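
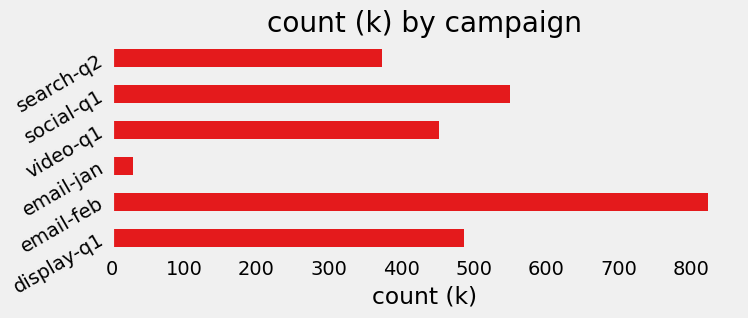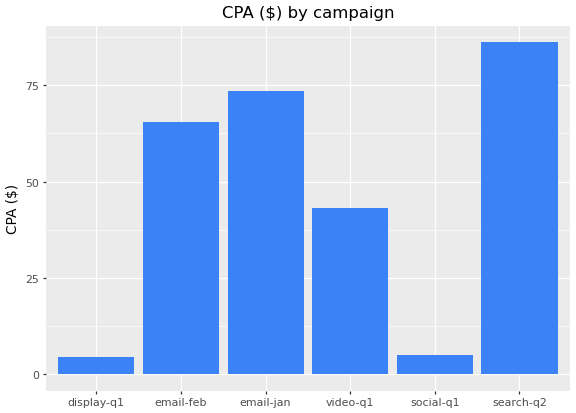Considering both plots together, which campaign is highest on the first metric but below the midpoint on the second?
Chart 2 median CPA ($) ≈ 50; below-median campaigns: display-q1, video-q1, social-q1. Among those, social-q1 has the highest count (k) (≈ 600).

social-q1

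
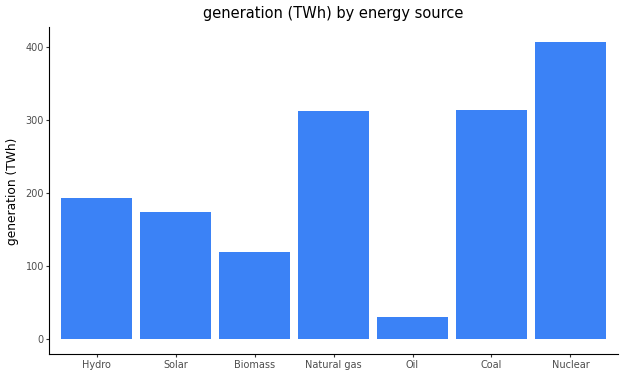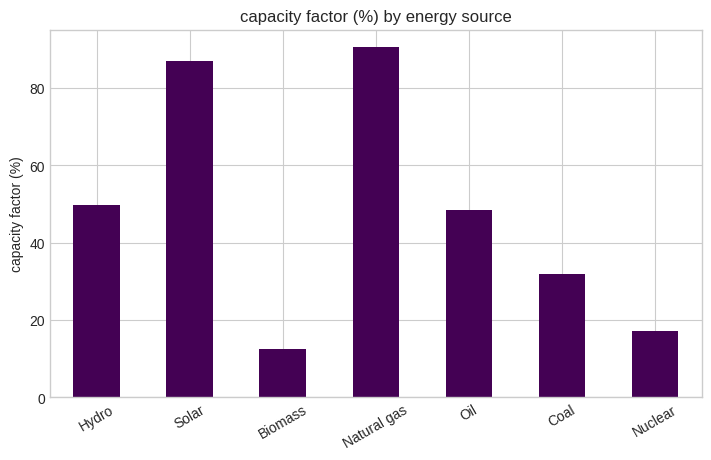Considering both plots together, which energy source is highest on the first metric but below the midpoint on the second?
Nuclear

Chart 2 median capacity factor (%) ≈ 50; below-median energy sources: Biomass, Coal, Nuclear. Among those, Nuclear has the highest generation (TWh) (≈ 400).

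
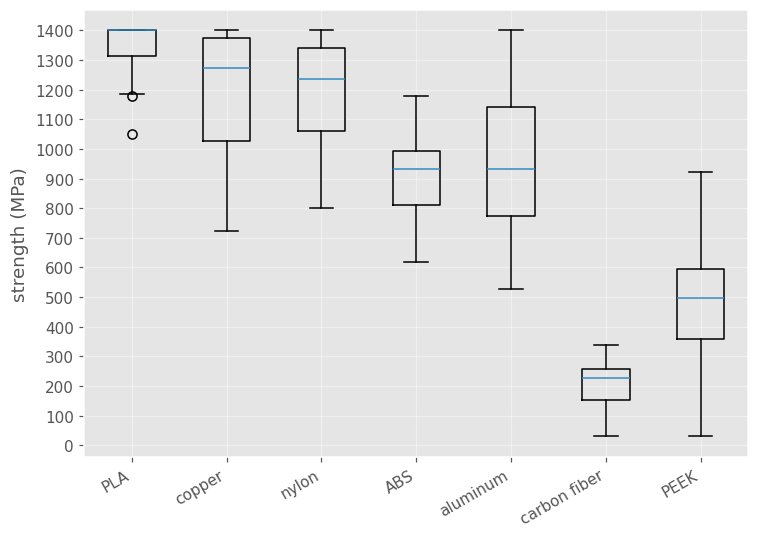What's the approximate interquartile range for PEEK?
≈ 200

Q3 ≈ 600, Q1 ≈ 400; IQR ≈ 200.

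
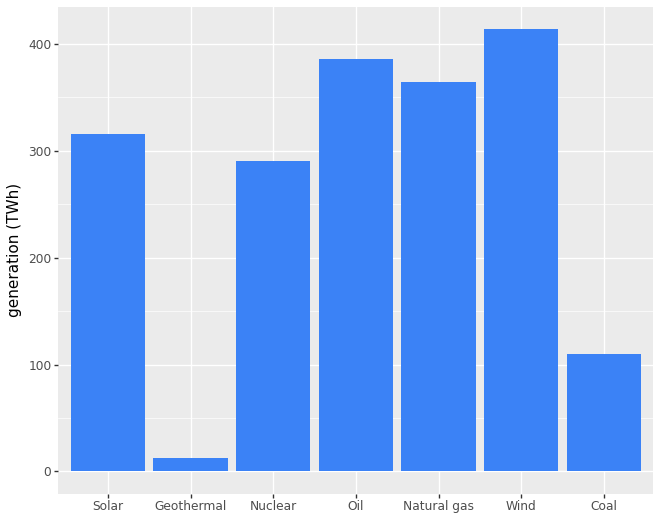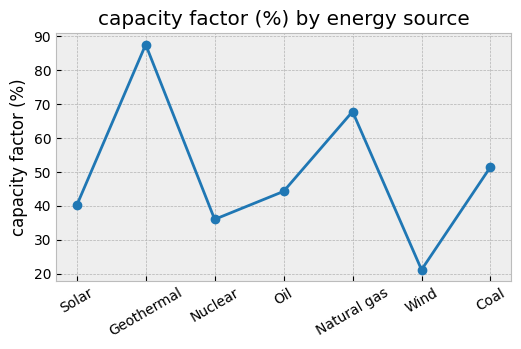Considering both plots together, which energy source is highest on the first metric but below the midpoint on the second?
Chart 2 median capacity factor (%) ≈ 40; below-median energy sources: Solar, Nuclear, Wind. Among those, Wind has the highest generation (TWh) (≈ 400).

Wind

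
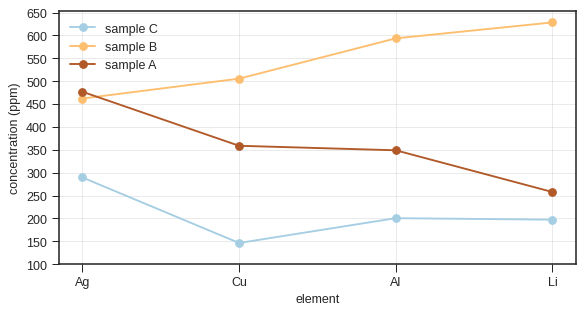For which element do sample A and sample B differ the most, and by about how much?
Li: sample A ≈ 250, sample B ≈ 650 → gap ≈ 400. Next-largest (Al) is only ≈ 250.

Li, ≈ 400 ppm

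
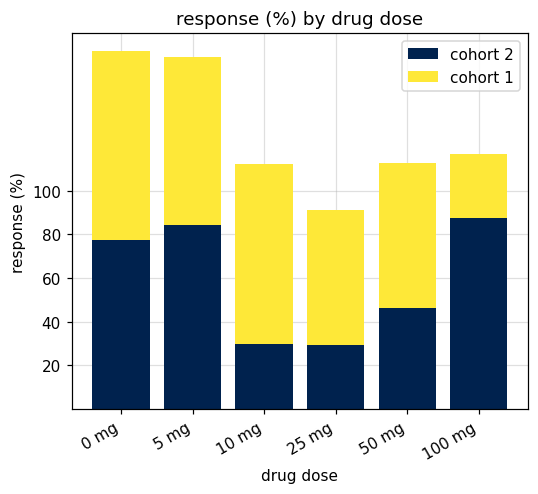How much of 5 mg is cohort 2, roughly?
cohort 2 top ≈ 80, bottom ≈ 0; segment ≈ 80.

≈ 80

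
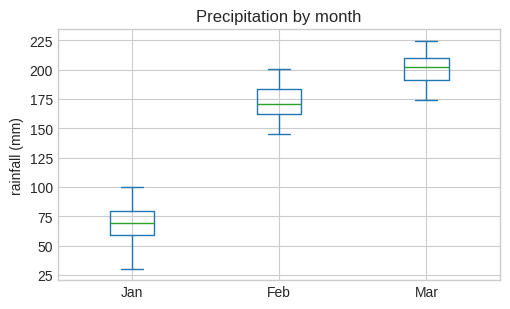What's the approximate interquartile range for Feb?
Q3 ≈ 180, Q1 ≈ 160; IQR ≈ 20.

≈ 20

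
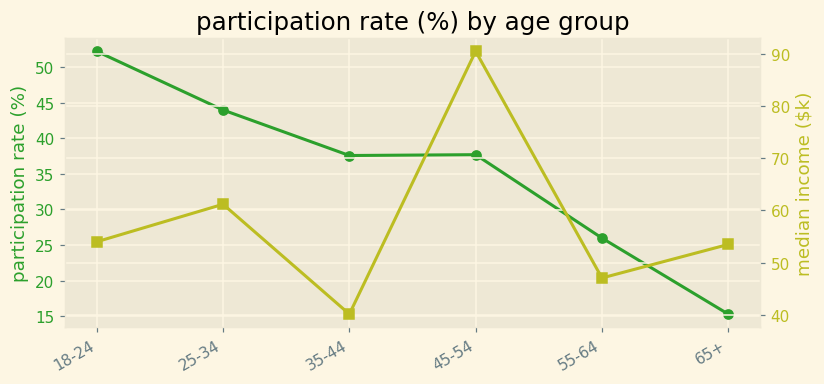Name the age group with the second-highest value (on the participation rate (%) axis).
Top 3 (on the participation rate (%) axis): 18-24 ≈ 50, 25-34 ≈ 45, 45-54 ≈ 40.

25-34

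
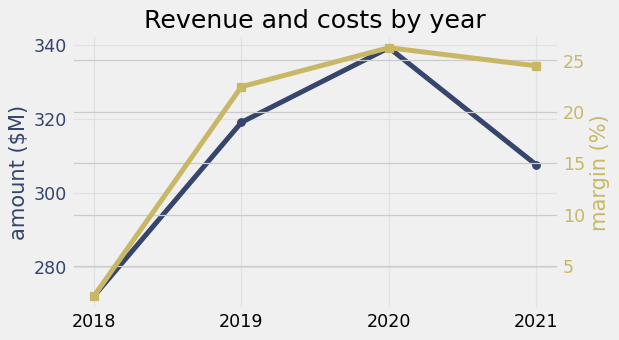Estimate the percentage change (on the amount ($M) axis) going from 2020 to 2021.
2020 ≈ 340, 2021 ≈ 310; (310 − 340) / 340 ≈ -8.8%.

≈ -8.8%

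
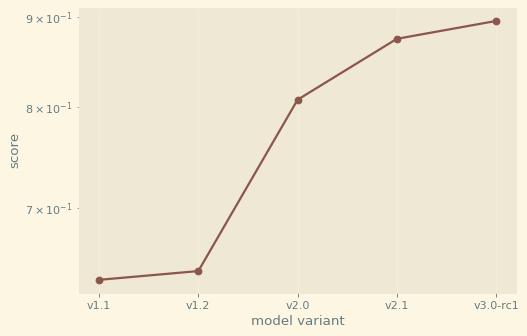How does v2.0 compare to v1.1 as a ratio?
v2.0 ≈ 0.80, v1.1 ≈ 0.65; 0.80/0.65 ≈ 1.23.

≈ 1.23×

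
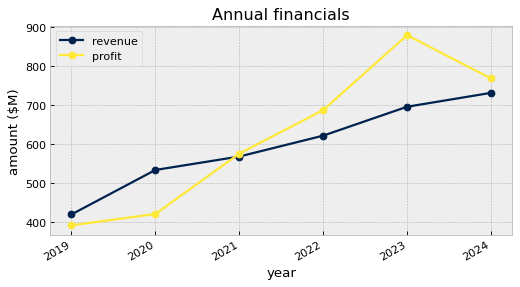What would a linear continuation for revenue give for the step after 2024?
≈ 825

Last three: 600, 700, 750 → slope ≈ 75/step → next ≈ 825.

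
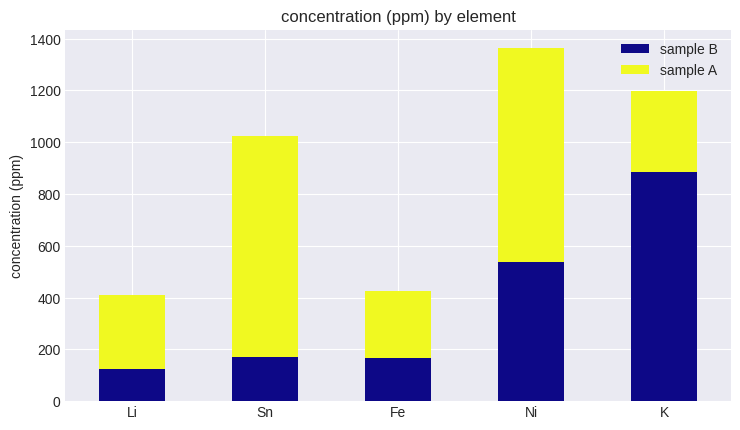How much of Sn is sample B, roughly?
≈ 200

sample B top ≈ 200, bottom ≈ 0; segment ≈ 200.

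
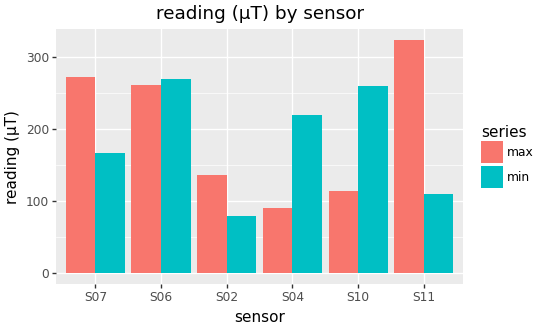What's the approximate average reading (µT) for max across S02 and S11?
(150 + 300) / 2 ≈ 225.

≈ 225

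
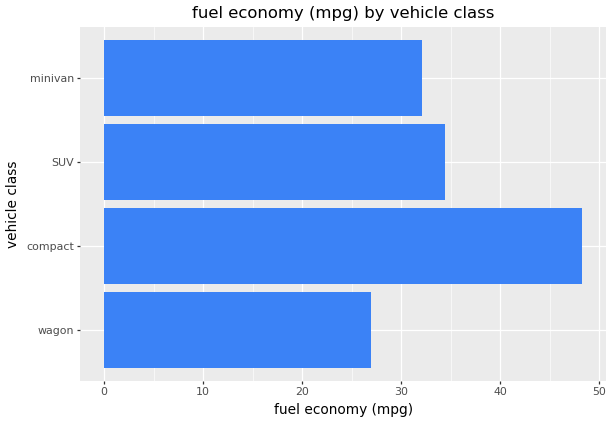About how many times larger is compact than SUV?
≈ 1.43×

compact ≈ 50, SUV ≈ 35; 50/35 ≈ 1.43.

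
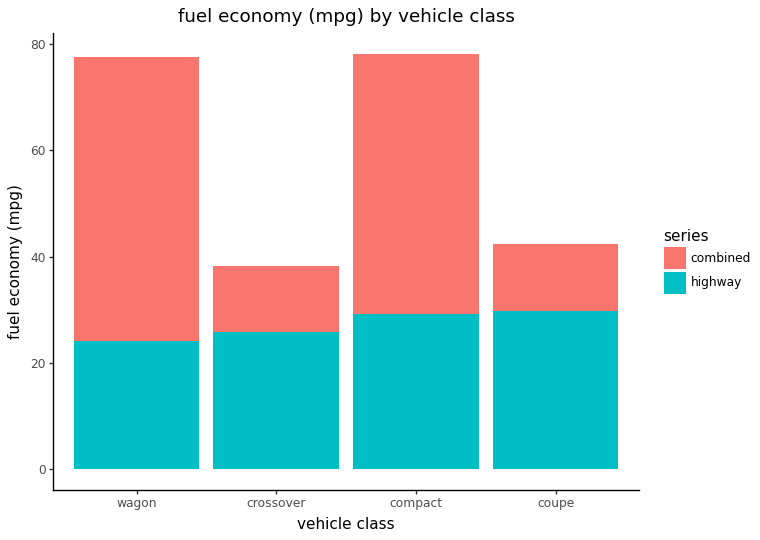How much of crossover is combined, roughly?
combined top ≈ 40, bottom ≈ 30; segment ≈ 10.

≈ 10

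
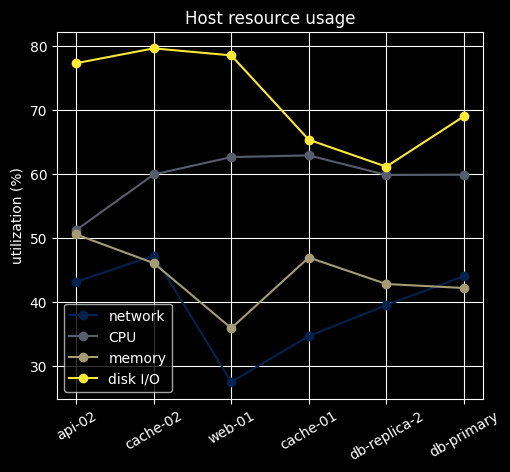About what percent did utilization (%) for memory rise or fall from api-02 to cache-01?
api-02 ≈ 50, cache-01 ≈ 45; (45 − 50) / 50 ≈ -10%.

≈ -10%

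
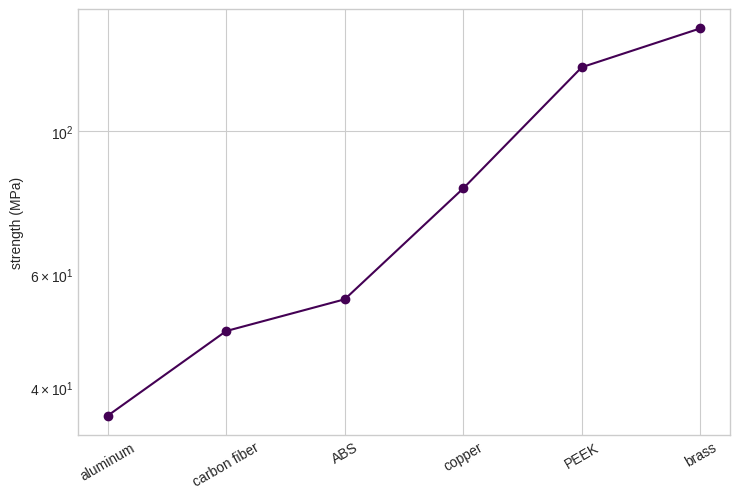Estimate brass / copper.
≈ 1.75×

brass ≈ 140, copper ≈ 80; 140/80 ≈ 1.75.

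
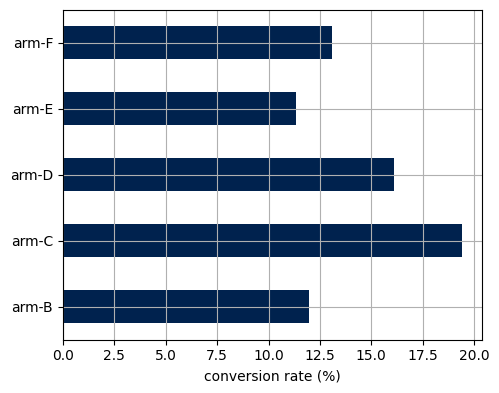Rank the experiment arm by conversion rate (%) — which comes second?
Top 3: arm-C ≈ 20, arm-D ≈ 16, arm-F ≈ 14.

arm-D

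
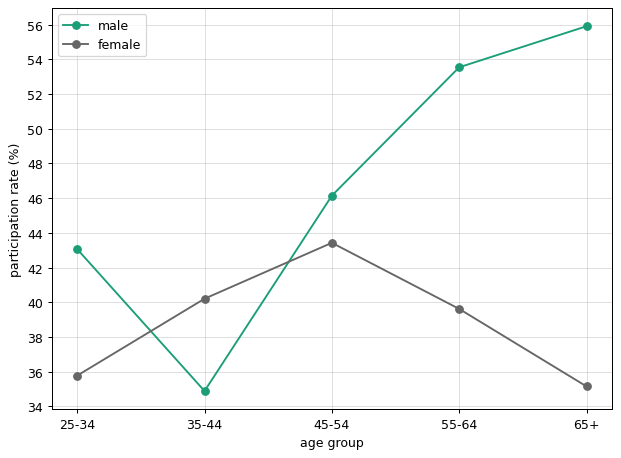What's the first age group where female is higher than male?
25-34: female ≈ 36 vs male ≈ 44 (not yet); 35-44: female ≈ 40 vs male ≈ 34 (first crossover).

35-44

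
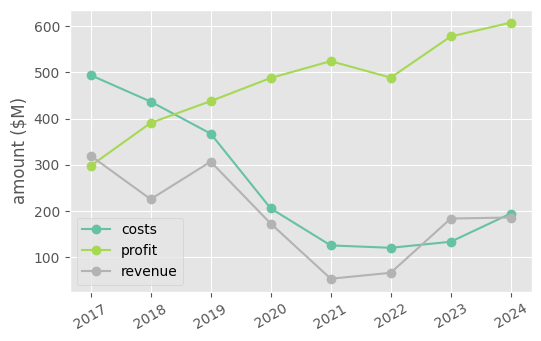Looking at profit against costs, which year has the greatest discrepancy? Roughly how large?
2023: profit ≈ 600, costs ≈ 150 → gap ≈ 450. Next-largest (2024) is only ≈ 400.

2023, ≈ 450 $M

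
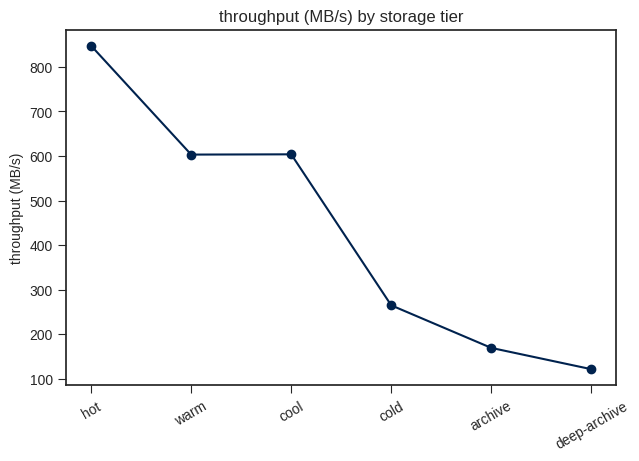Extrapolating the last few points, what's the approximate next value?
≈ 0

Last three: 300, 200, 100 → slope ≈ -100/step → next ≈ 0.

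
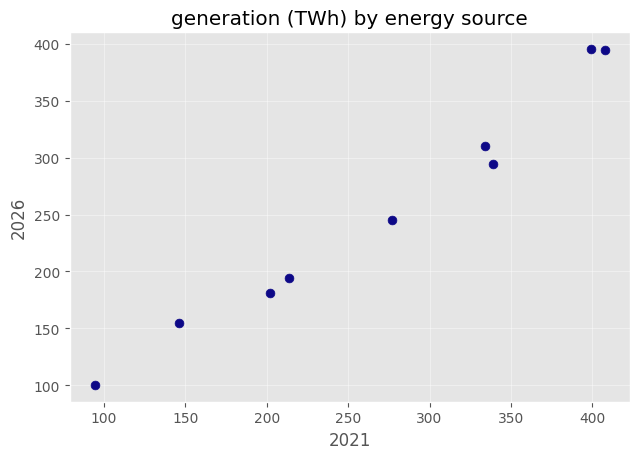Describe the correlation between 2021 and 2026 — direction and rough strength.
positive, strong

Points are positively correlated; strong (|r| ≈ 1.0).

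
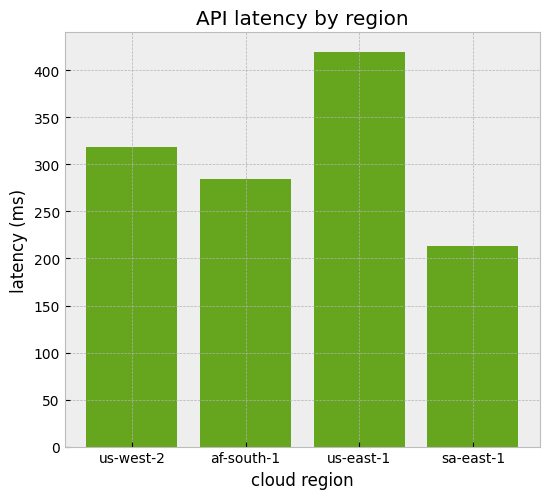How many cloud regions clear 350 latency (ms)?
Above 350: us-east-1.

1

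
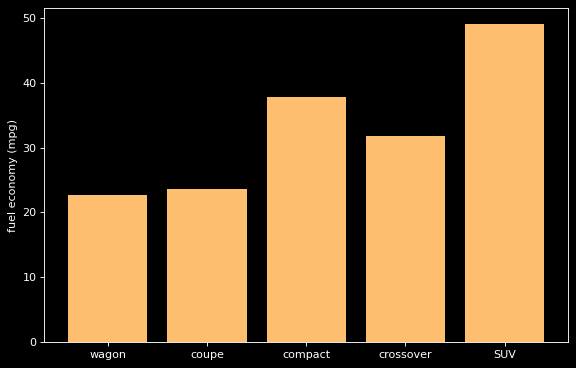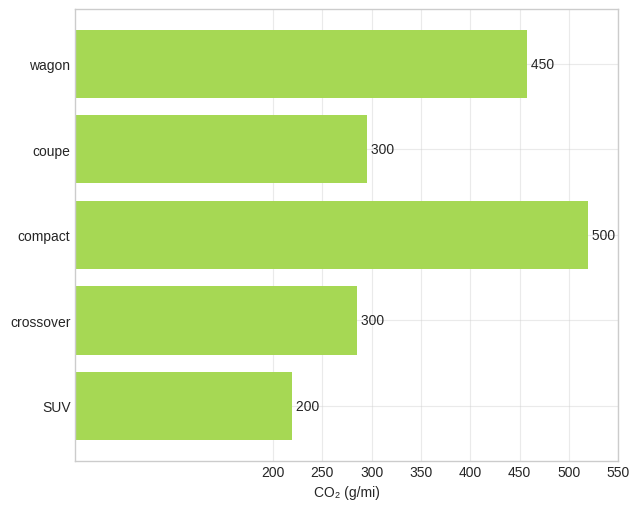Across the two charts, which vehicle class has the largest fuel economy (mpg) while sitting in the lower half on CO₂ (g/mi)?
Chart 2 median CO₂ (g/mi) ≈ 300; below-median vehicle classes: crossover, SUV. Among those, SUV has the highest fuel economy (mpg) (≈ 50).

SUV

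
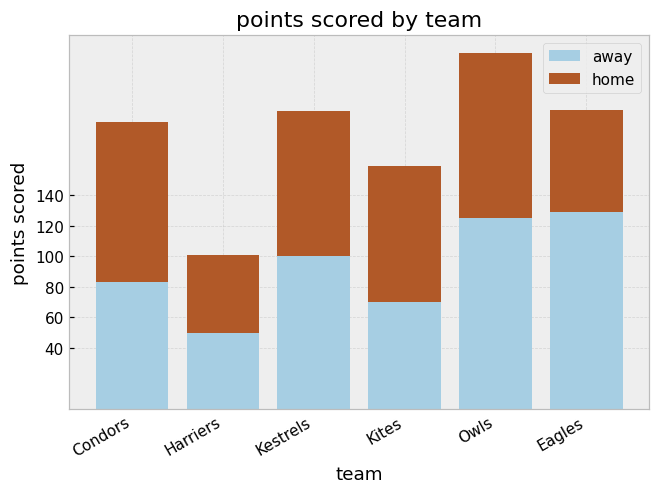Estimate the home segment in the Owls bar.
home top ≈ 240, bottom ≈ 120; segment ≈ 120.

≈ 120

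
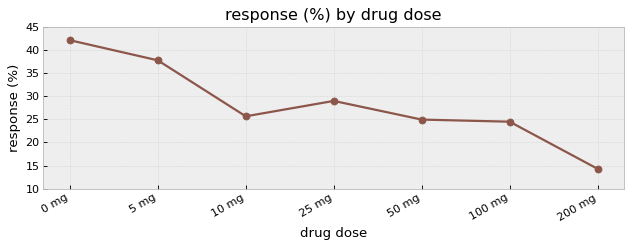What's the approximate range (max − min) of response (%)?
Max 0 mg ≈ 40, min 200 mg ≈ 15; range ≈ 25.

≈ 25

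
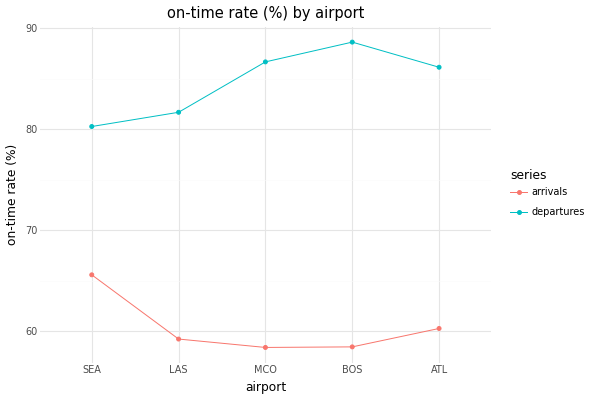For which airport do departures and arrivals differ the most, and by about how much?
BOS, ≈ 30 %

BOS: departures ≈ 90, arrivals ≈ 60 → gap ≈ 30. Next-largest (MCO) is only ≈ 25.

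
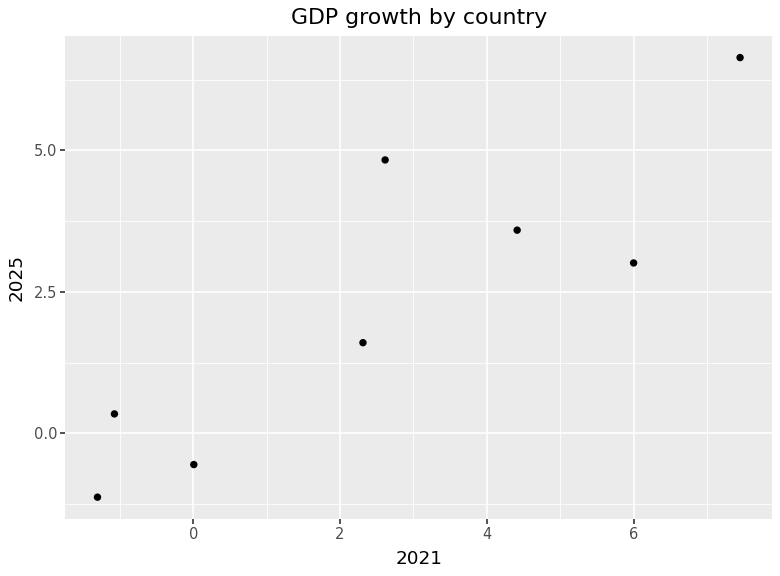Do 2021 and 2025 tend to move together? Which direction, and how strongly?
positive, strong

Points are positively correlated; strong (|r| ≈ 0.9).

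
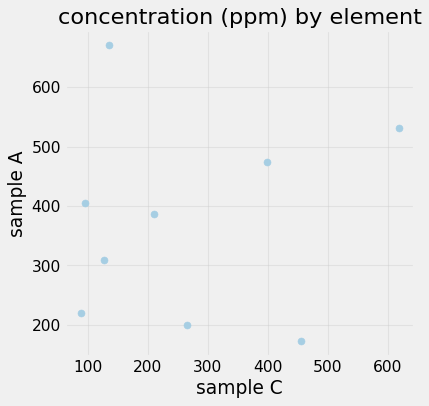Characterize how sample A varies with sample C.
Points are roughly uncorrelated; weak (|r| ≈ 0.1).

no clear correlation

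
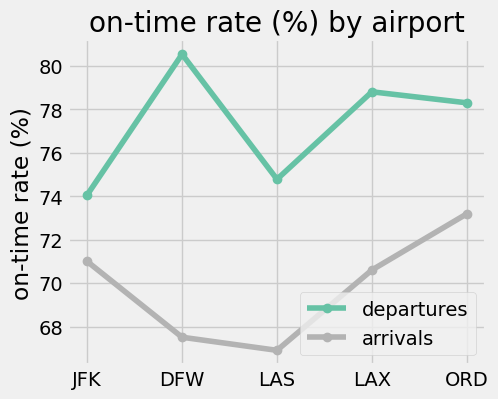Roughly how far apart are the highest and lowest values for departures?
Max DFW ≈ 80, min JFK ≈ 74; range ≈ 6.

≈ 6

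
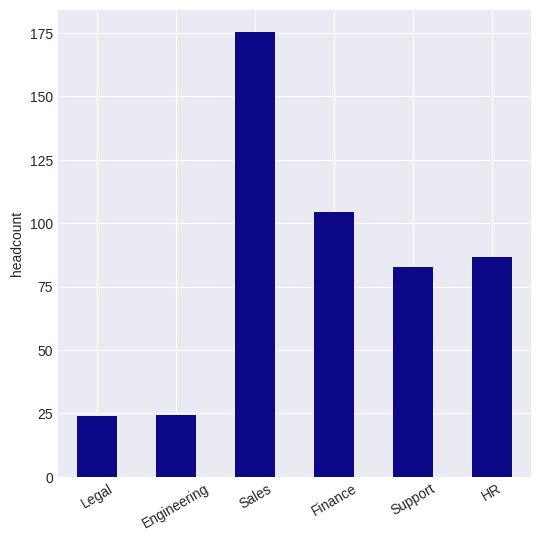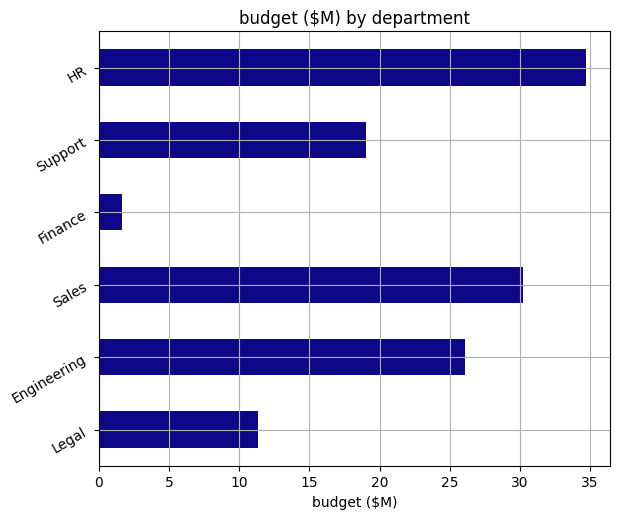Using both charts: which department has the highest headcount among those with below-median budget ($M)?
Chart 2 median budget ($M) ≈ 25; below-median departments: Legal, Finance, Support. Among those, Finance has the highest headcount (≈ 100).

Finance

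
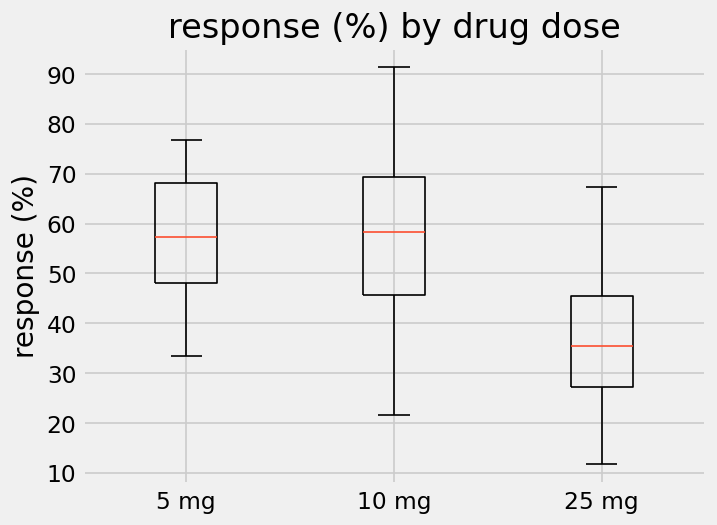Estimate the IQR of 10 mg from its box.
Q3 ≈ 70, Q1 ≈ 45; IQR ≈ 25.

≈ 25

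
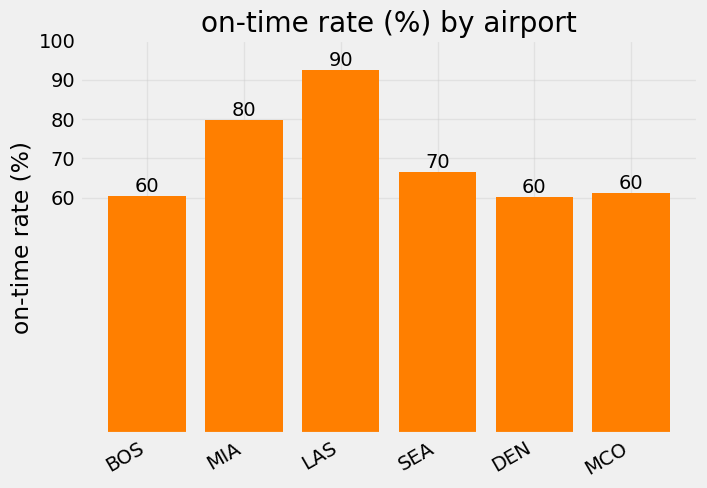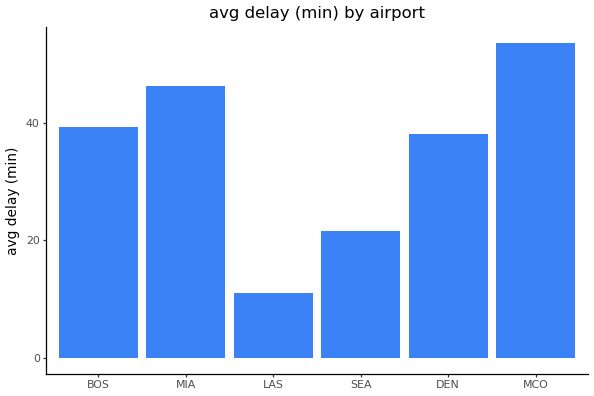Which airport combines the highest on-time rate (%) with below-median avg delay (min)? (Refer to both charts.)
Chart 2 median avg delay (min) ≈ 40; below-median airports: LAS, SEA, DEN. Among those, LAS has the highest on-time rate (%) (≈ 90).

LAS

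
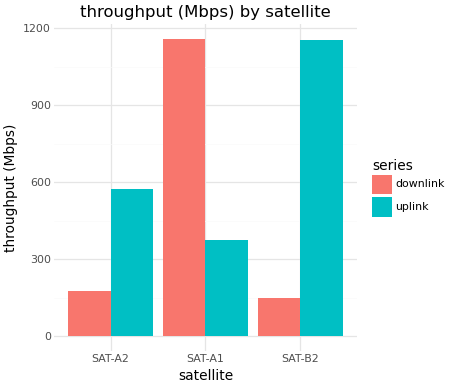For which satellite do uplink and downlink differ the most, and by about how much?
SAT-B2, ≈ 1100 Mbps

SAT-B2: uplink ≈ 1200, downlink ≈ 100 → gap ≈ 1100. Next-largest (SAT-A1) is only ≈ 800.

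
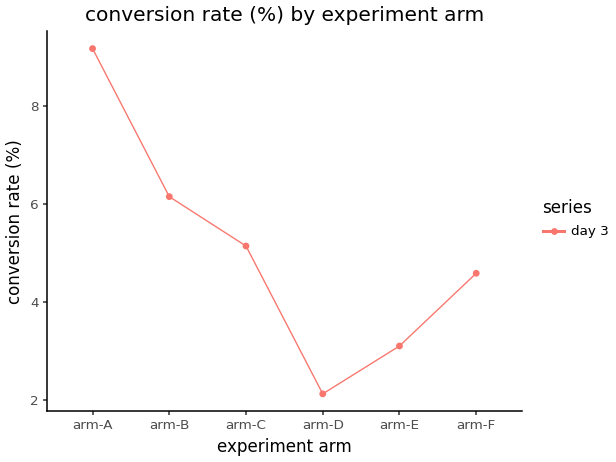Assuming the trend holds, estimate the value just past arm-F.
Last three: 2, 3, 5 → slope ≈ 1.5/step → next ≈ 6.5.

≈ 6.5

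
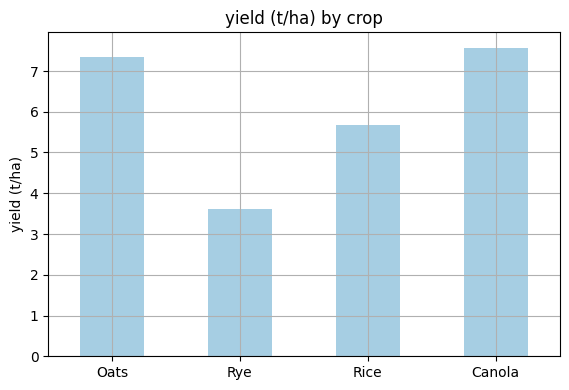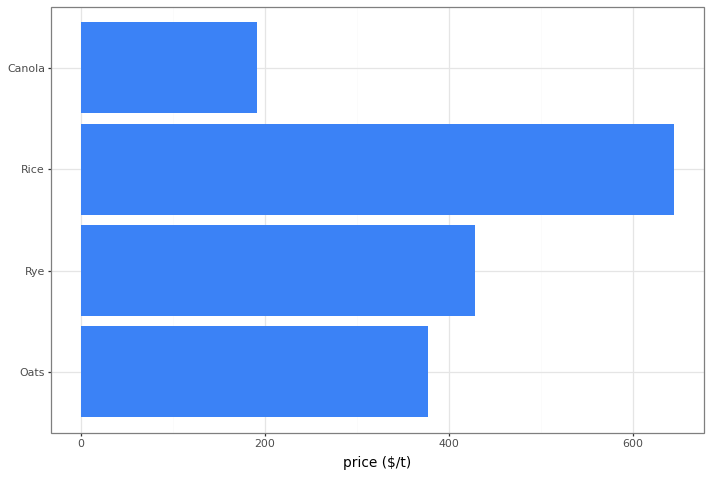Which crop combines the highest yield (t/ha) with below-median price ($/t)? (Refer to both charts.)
Chart 2 median price ($/t) ≈ 400; below-median crops: Oats, Canola. Among those, Canola has the highest yield (t/ha) (≈ 8).

Canola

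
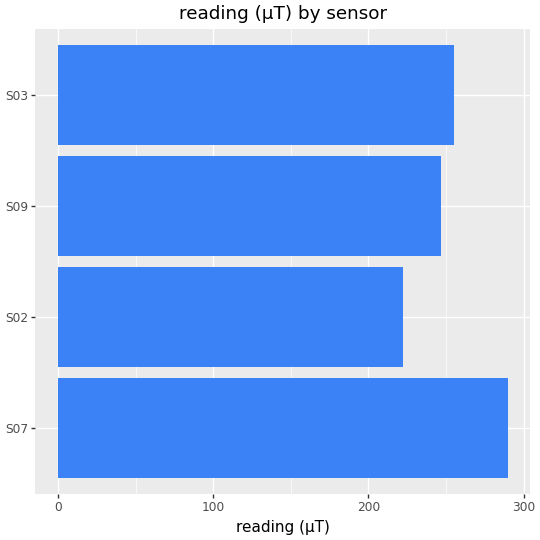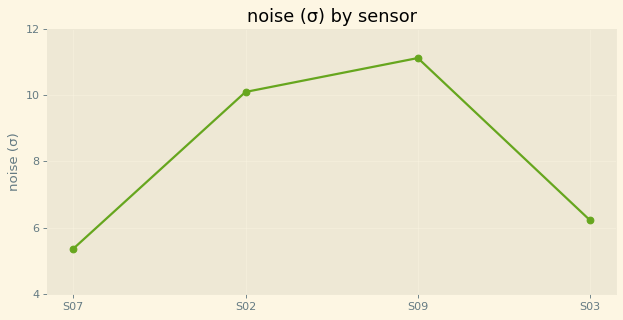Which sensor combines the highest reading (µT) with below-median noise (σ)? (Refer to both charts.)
Chart 2 median noise (σ) ≈ 8; below-median sensors: S07, S03. Among those, S07 has the highest reading (µT) (≈ 300).

S07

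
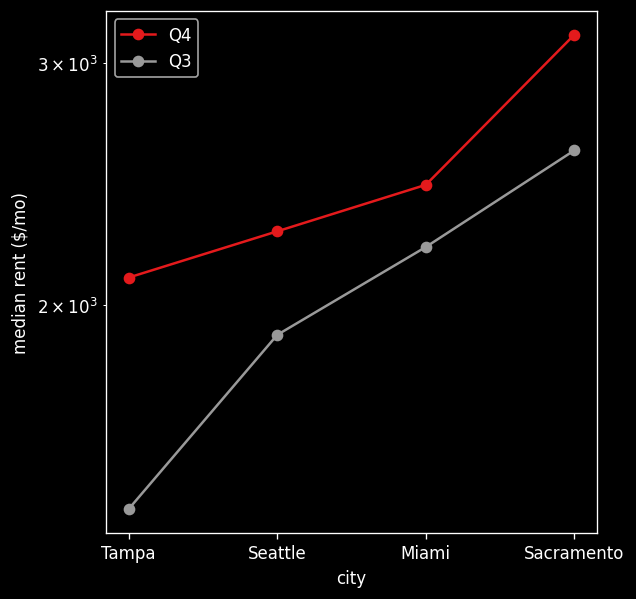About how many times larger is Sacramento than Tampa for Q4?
Sacramento ≈ 3200, Tampa ≈ 2000; 3200/2000 ≈ 1.6.

≈ 1.6×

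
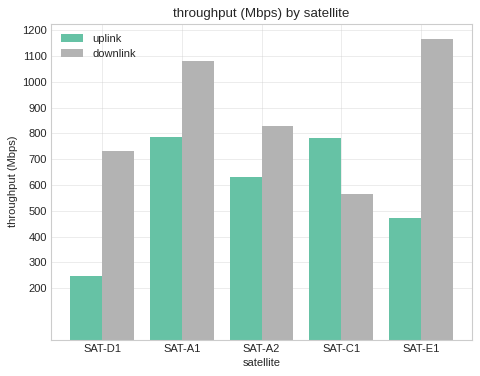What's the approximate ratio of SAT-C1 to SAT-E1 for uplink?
≈ 1.6×

SAT-C1 ≈ 800, SAT-E1 ≈ 500; 800/500 ≈ 1.6.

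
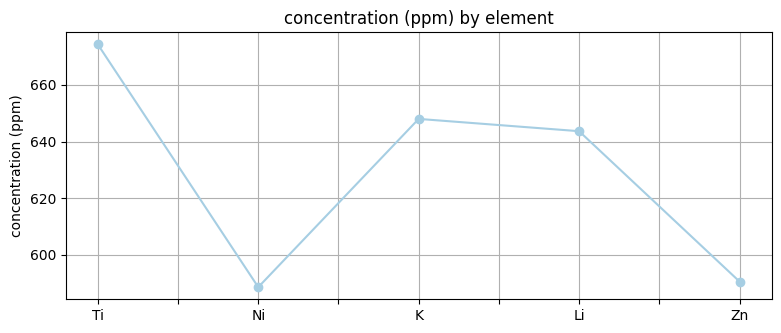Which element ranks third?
Top 4: Ti ≈ 670, K ≈ 650, Li ≈ 640, Zn ≈ 590.

Li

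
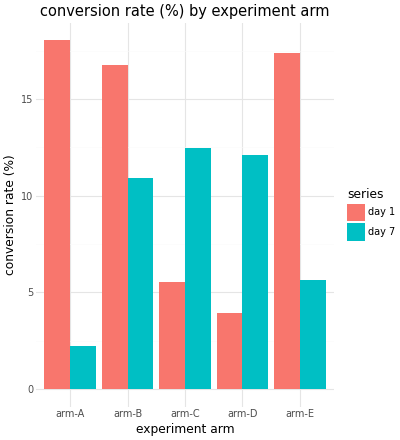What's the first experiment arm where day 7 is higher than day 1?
arm-B: day 7 ≈ 10 vs day 1 ≈ 16 (not yet); arm-C: day 7 ≈ 12 vs day 1 ≈ 6 (first crossover).

arm-C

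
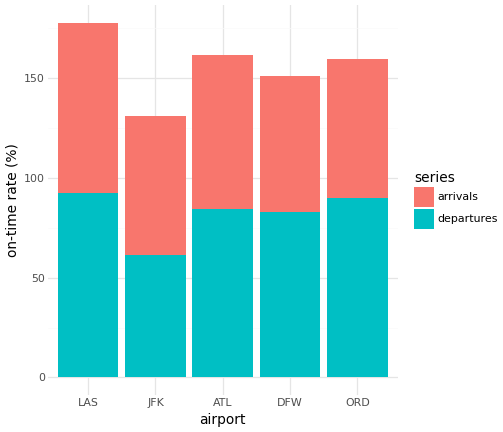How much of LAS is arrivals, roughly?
arrivals top ≈ 180, bottom ≈ 100; segment ≈ 80.

≈ 80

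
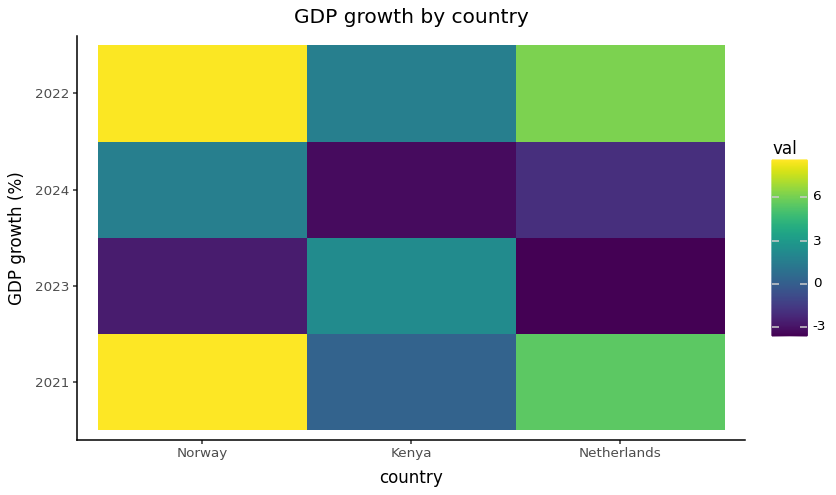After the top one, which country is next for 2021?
Top 3 for 2021: Norway ≈ 8, Netherlands ≈ 6, Kenya ≈ 0.

Netherlands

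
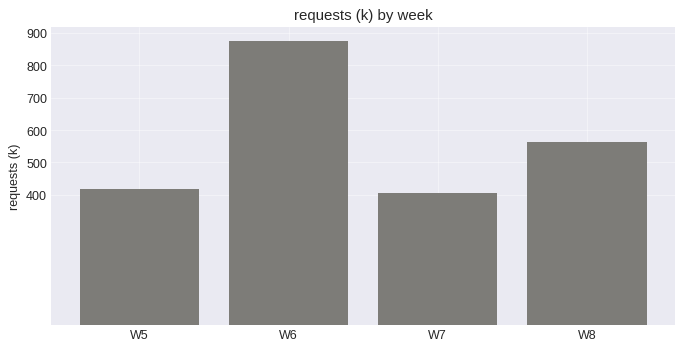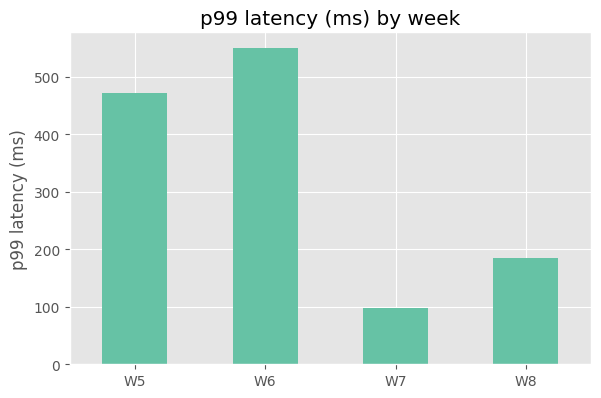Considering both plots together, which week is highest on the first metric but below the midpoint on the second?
Chart 2 median p99 latency (ms) ≈ 300; below-median weeks: W7, W8. Among those, W8 has the highest requests (k) (≈ 600).

W8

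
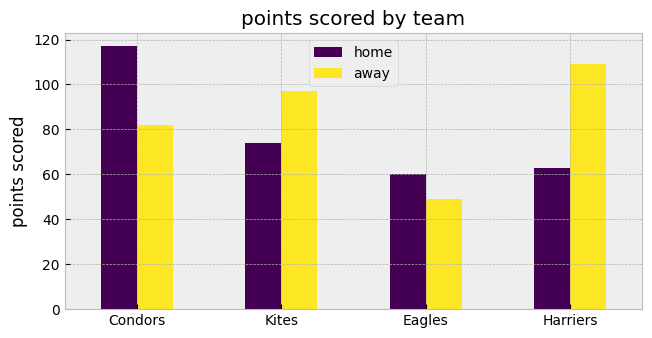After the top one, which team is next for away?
Kites

Top 3 for away: Harriers ≈ 110, Kites ≈ 100, Condors ≈ 80.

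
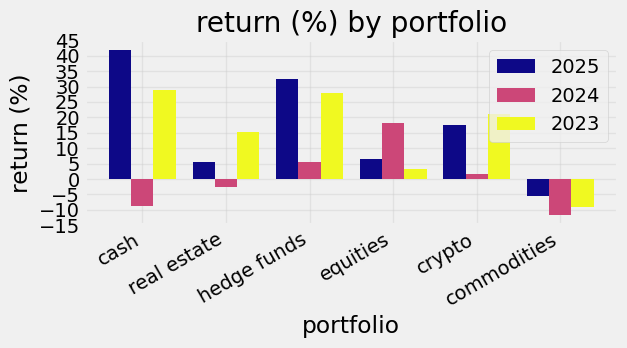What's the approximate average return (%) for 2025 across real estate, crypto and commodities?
(5 + 15 + -5) / 3 ≈ 5.

≈ 5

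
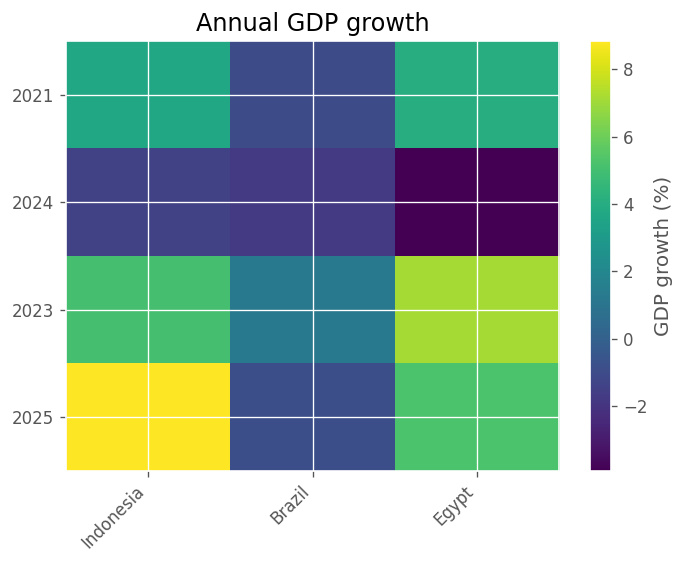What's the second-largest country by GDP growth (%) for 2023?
Indonesia

Top 3 for 2023: Egypt ≈ 8, Indonesia ≈ 6, Brazil ≈ 2.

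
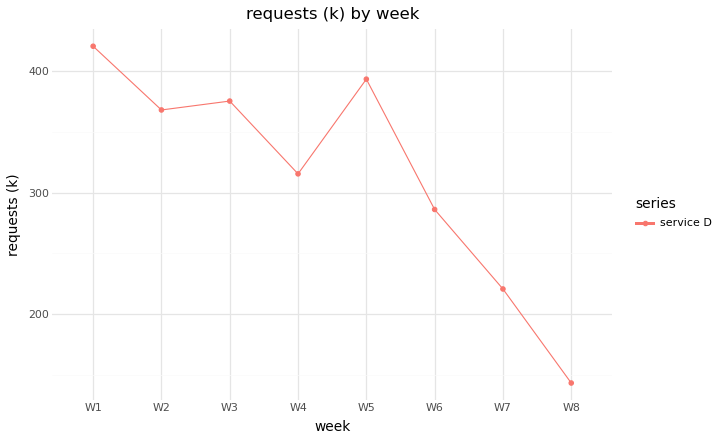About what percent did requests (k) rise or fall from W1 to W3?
W1 ≈ 425, W3 ≈ 375; (375 − 425) / 425 ≈ -11.8%.

≈ -11.8%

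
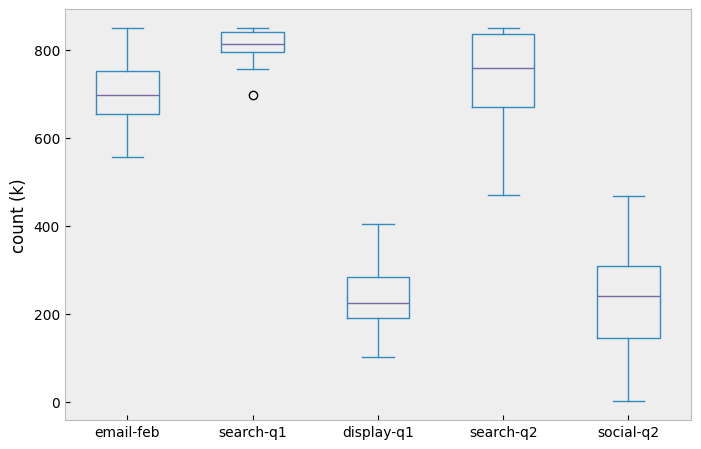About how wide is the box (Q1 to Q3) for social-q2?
Q3 ≈ 300, Q1 ≈ 150; IQR ≈ 150.

≈ 150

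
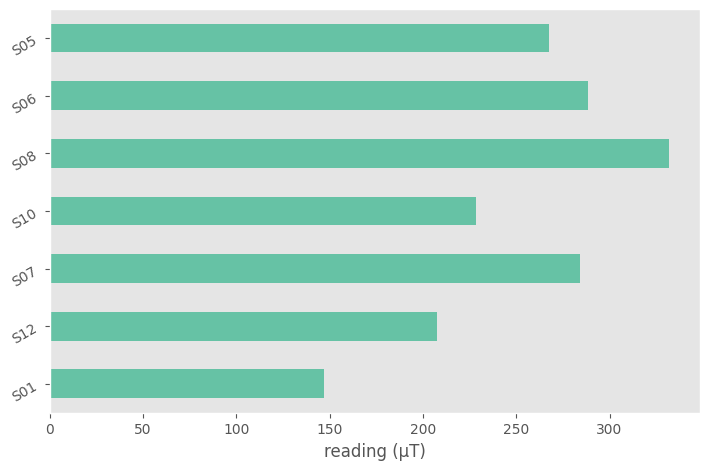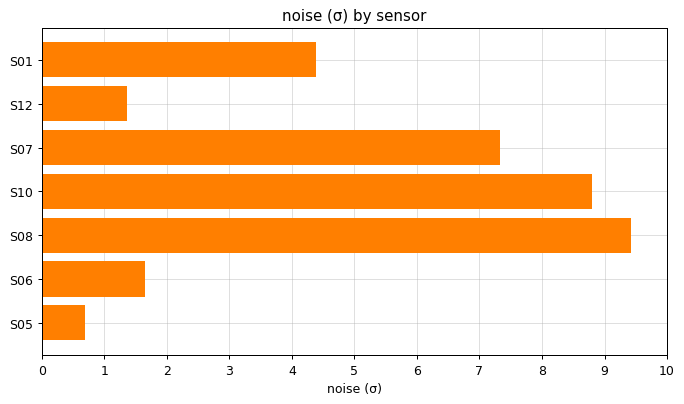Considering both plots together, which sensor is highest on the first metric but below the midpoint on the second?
Chart 2 median noise (σ) ≈ 4; below-median sensors: S12, S06, S05. Among those, S06 has the highest reading (µT) (≈ 300).

S06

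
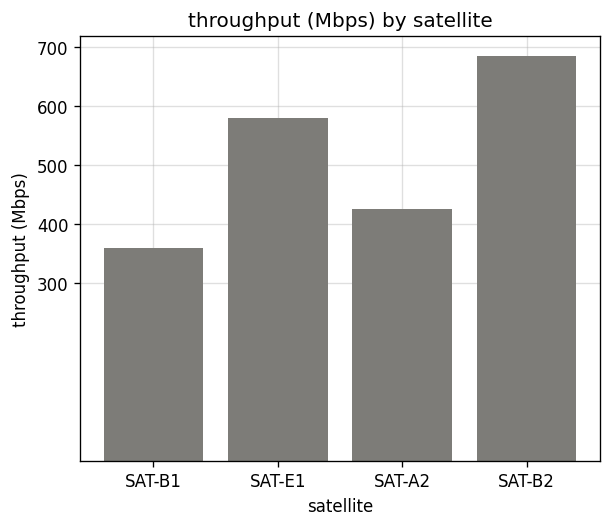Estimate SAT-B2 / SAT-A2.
SAT-B2 ≈ 700, SAT-A2 ≈ 400; 700/400 ≈ 1.75.

≈ 1.75×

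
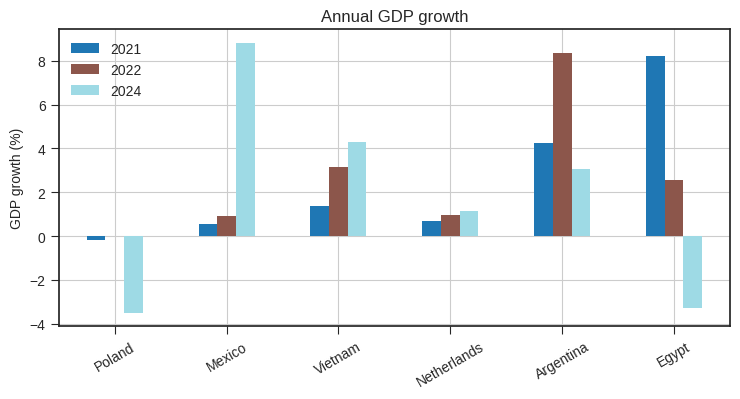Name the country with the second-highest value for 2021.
Top 3 for 2021: Egypt ≈ 8, Argentina ≈ 4, Vietnam ≈ 2.

Argentina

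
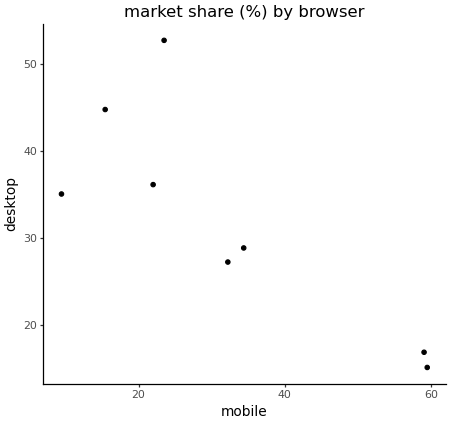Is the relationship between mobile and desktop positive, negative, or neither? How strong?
negative, strong

Points are negatively correlated; strong (|r| ≈ 0.8).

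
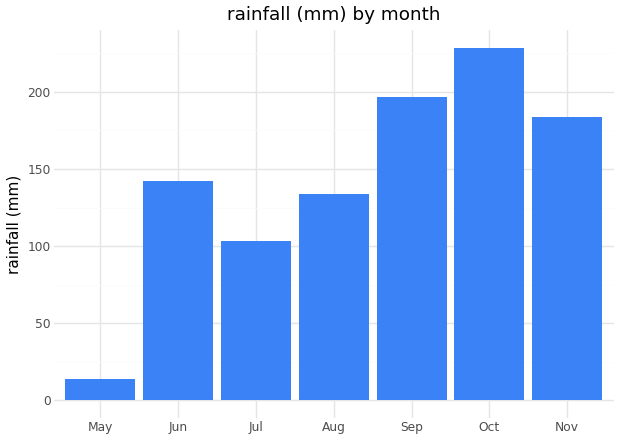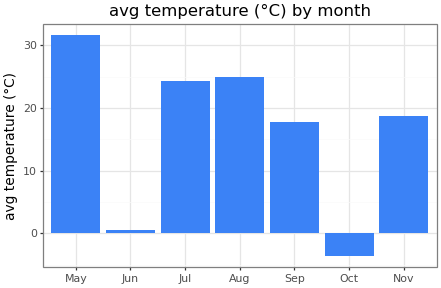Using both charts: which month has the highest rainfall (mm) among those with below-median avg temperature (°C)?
Oct

Chart 2 median avg temperature (°C) ≈ 20; below-median months: Jun, Sep, Oct. Among those, Oct has the highest rainfall (mm) (≈ 225).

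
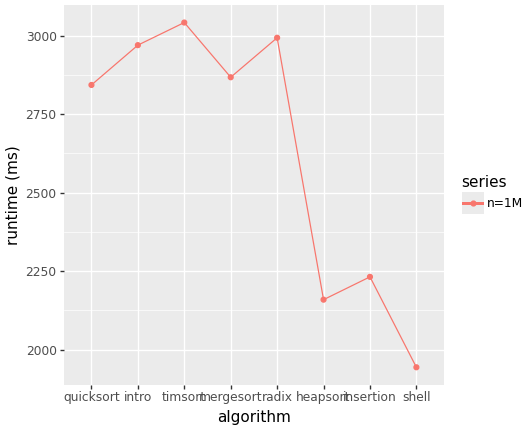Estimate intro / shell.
≈ 1.58×

intro ≈ 3000, shell ≈ 1900; 3000/1900 ≈ 1.58.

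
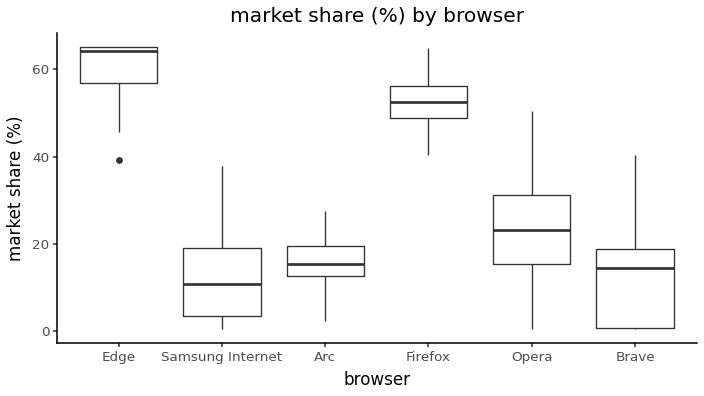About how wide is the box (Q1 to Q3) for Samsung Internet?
≈ 15

Q3 ≈ 20, Q1 ≈ 5; IQR ≈ 15.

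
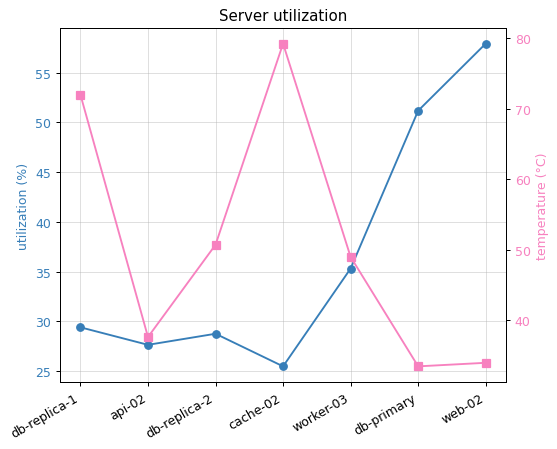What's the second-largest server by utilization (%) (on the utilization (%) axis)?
db-primary

Top 3 (on the utilization (%) axis): web-02 ≈ 60, db-primary ≈ 50, worker-03 ≈ 35.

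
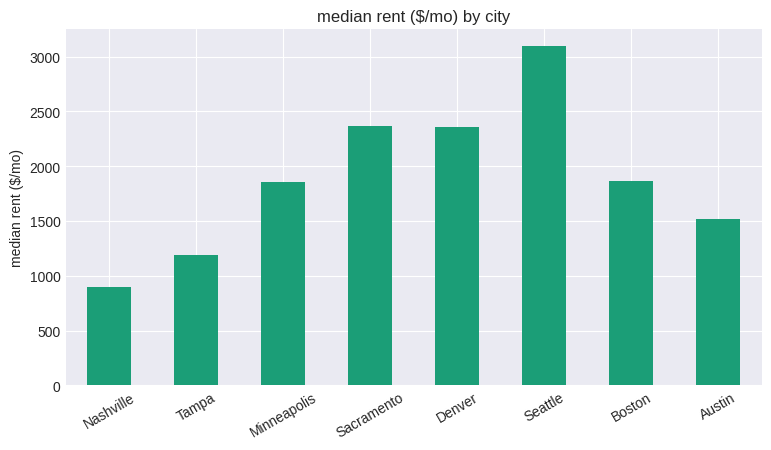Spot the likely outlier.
Seattle ≈ 3000; the rest sit between ≈ 1000 and ≈ 2500.

Seattle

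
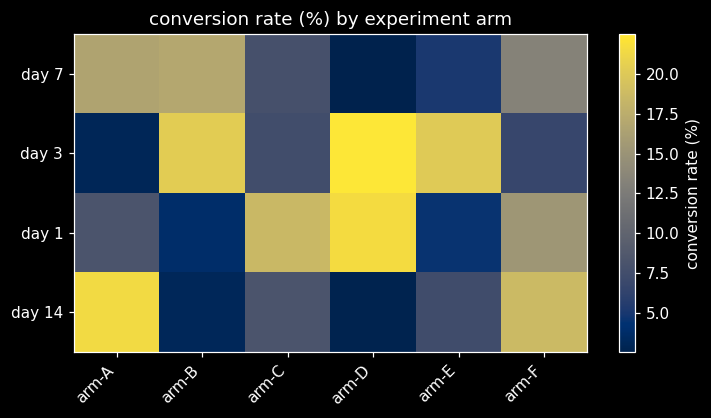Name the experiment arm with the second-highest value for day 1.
arm-C

Top 3 for day 1: arm-D ≈ 22, arm-C ≈ 18, arm-F ≈ 16.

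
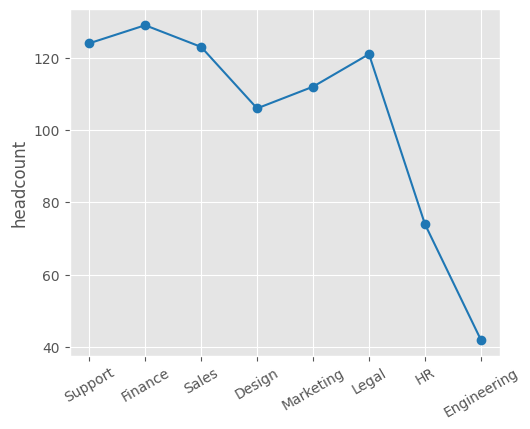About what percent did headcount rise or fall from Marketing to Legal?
Marketing ≈ 110, Legal ≈ 120; (120 − 110) / 110 ≈ +9.1%.

≈ +9.1%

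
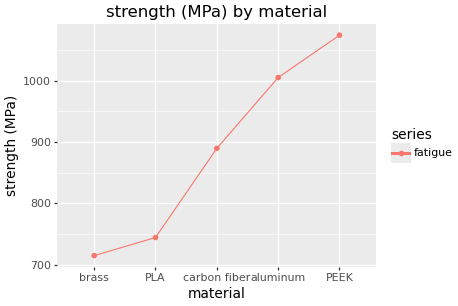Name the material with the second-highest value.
Top 3: PEEK ≈ 1050, aluminum ≈ 1000, carbon fiber ≈ 900.

aluminum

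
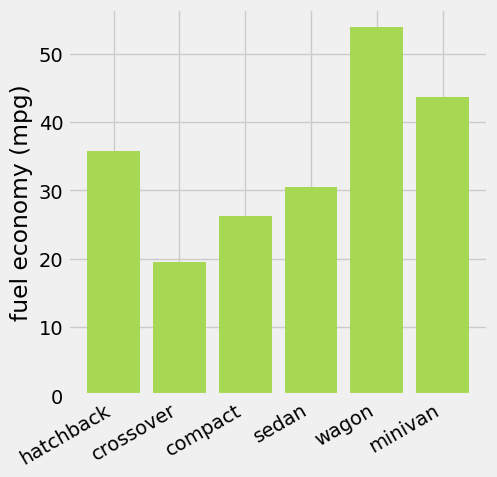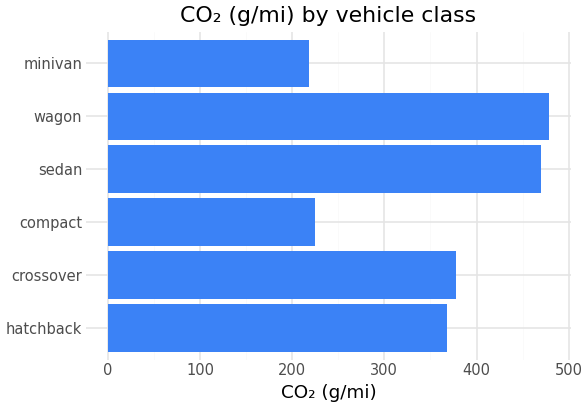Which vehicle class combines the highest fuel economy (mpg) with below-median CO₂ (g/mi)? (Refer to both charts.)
minivan

Chart 2 median CO₂ (g/mi) ≈ 350; below-median vehicle classes: hatchback, compact, minivan. Among those, minivan has the highest fuel economy (mpg) (≈ 45).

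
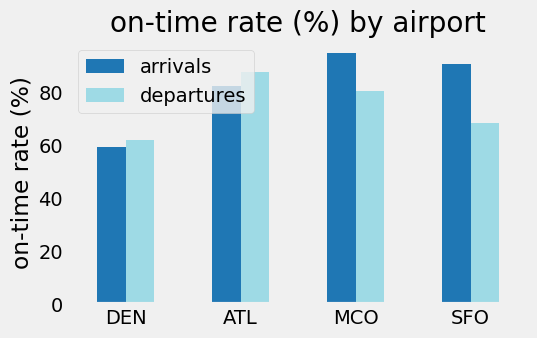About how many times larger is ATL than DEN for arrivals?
ATL ≈ 80, DEN ≈ 60; 80/60 ≈ 1.33.

≈ 1.33×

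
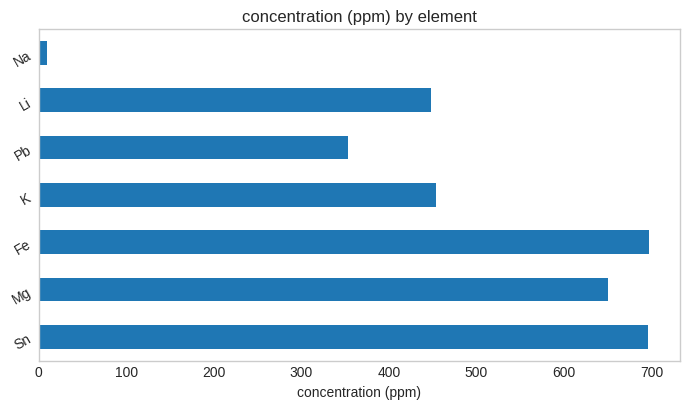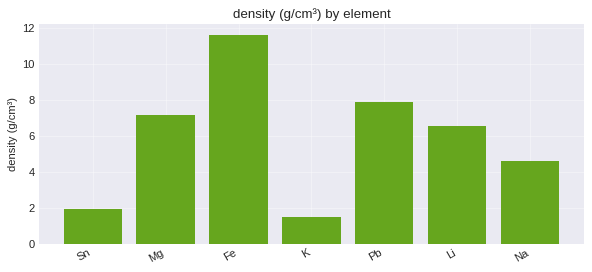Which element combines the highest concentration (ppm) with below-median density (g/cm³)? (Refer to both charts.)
Chart 2 median density (g/cm³) ≈ 6; below-median elements: Sn, K, Na. Among those, Sn has the highest concentration (ppm) (≈ 700).

Sn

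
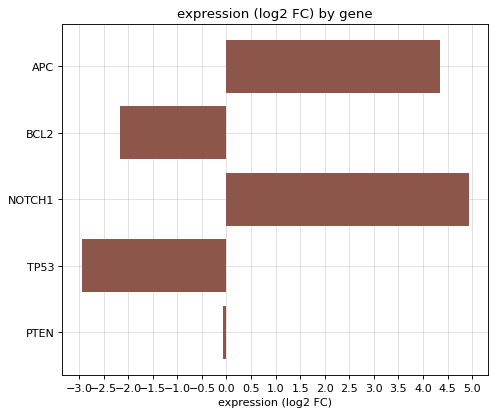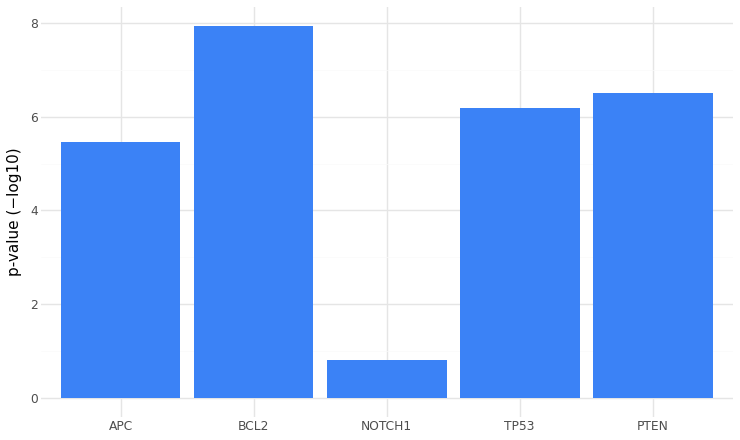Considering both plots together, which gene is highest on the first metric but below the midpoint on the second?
NOTCH1

Chart 2 median p-value (−log10) ≈ 6; below-median genes: APC, NOTCH1. Among those, NOTCH1 has the highest expression (log2 FC) (≈ 5).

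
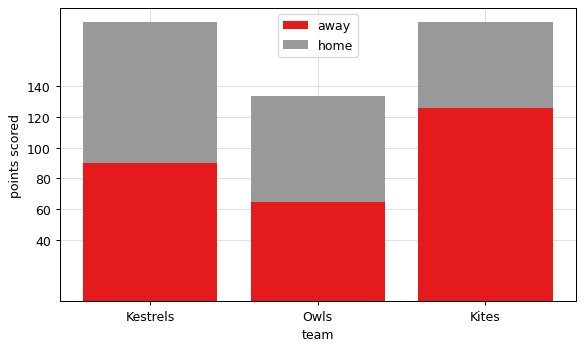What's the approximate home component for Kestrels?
≈ 100

home top ≈ 180, bottom ≈ 80; segment ≈ 100.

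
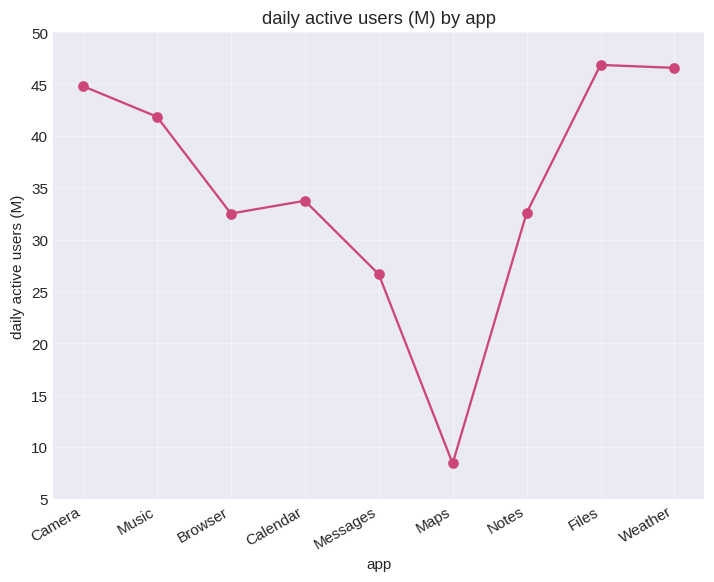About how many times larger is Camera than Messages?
≈ 1.8×

Camera ≈ 45, Messages ≈ 25; 45/25 ≈ 1.8.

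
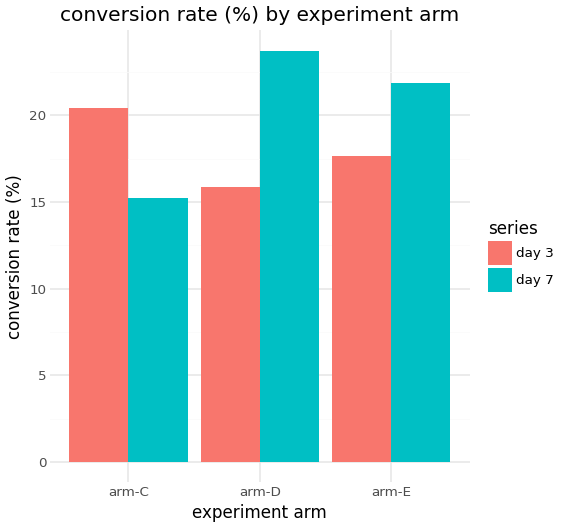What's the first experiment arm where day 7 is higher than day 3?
arm-D

arm-C: day 7 ≈ 16 vs day 3 ≈ 20 (not yet); arm-D: day 7 ≈ 24 vs day 3 ≈ 16 (first crossover).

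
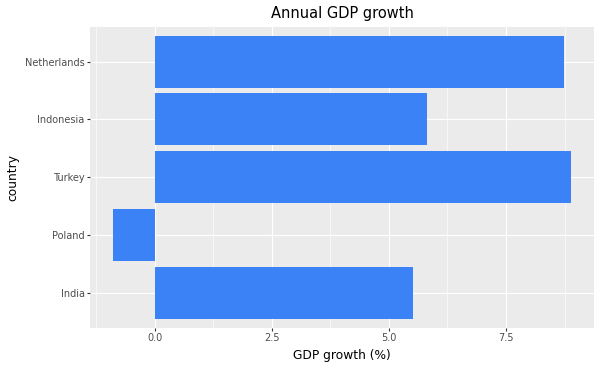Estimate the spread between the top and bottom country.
Max Turkey ≈ 9, min Poland ≈ -1; range ≈ 10.

≈ 10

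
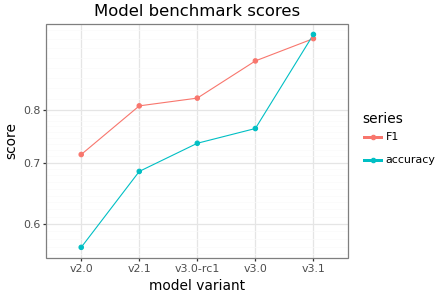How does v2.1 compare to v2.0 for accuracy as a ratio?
≈ 1.27×

v2.1 ≈ 0.70, v2.0 ≈ 0.55; 0.70/0.55 ≈ 1.27.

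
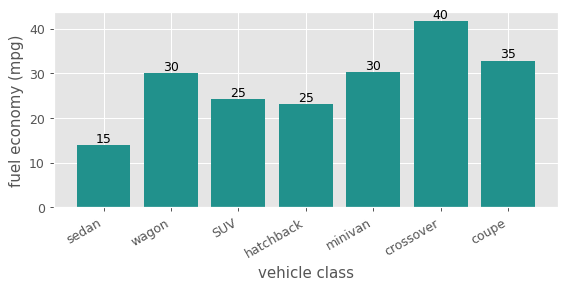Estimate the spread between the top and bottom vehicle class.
≈ 25

Max crossover ≈ 40, min sedan ≈ 15; range ≈ 25.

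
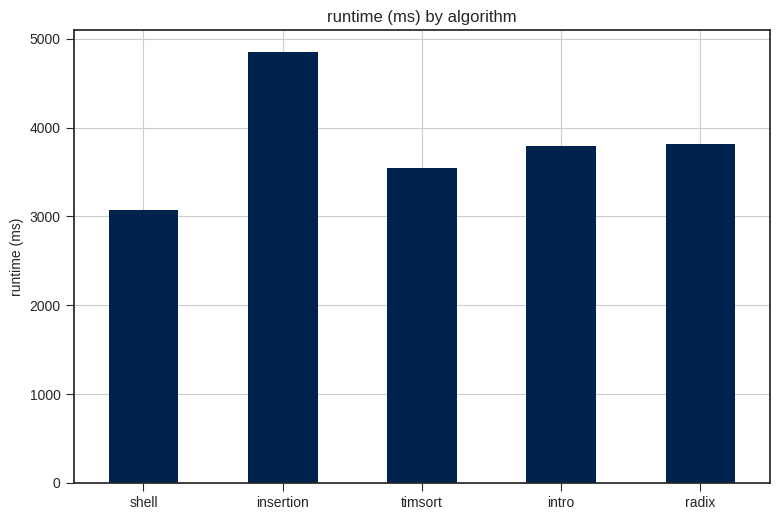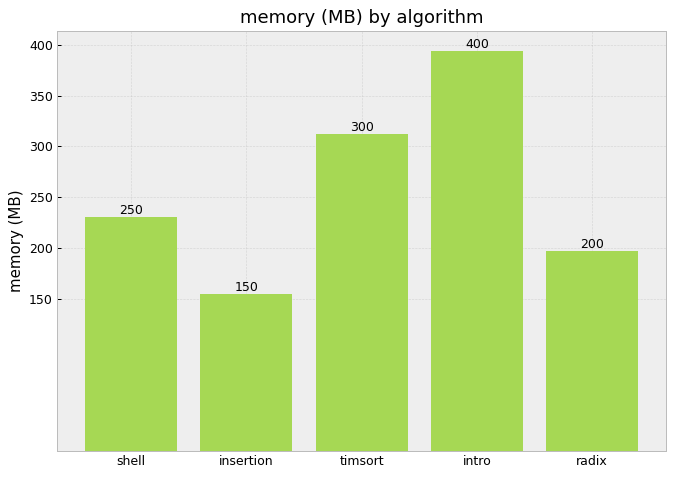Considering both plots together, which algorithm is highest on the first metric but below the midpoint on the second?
Chart 2 median memory (MB) ≈ 250; below-median algorithms: insertion, radix. Among those, insertion has the highest runtime (ms) (≈ 5000).

insertion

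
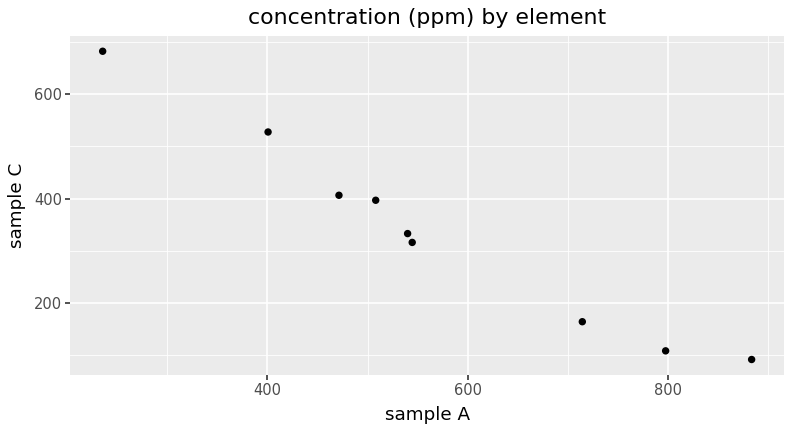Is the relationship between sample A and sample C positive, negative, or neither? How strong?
Points are negatively correlated; strong (|r| ≈ 1.0).

negative, strong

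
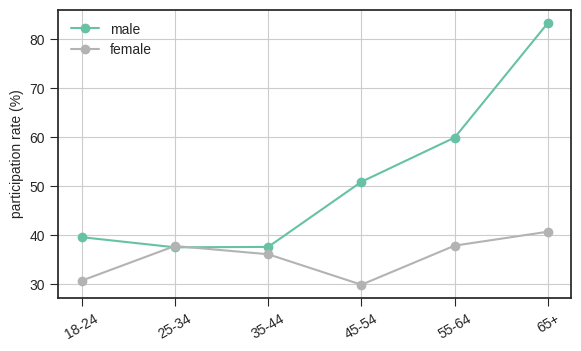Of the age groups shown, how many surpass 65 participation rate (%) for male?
Above 65: 65+.

1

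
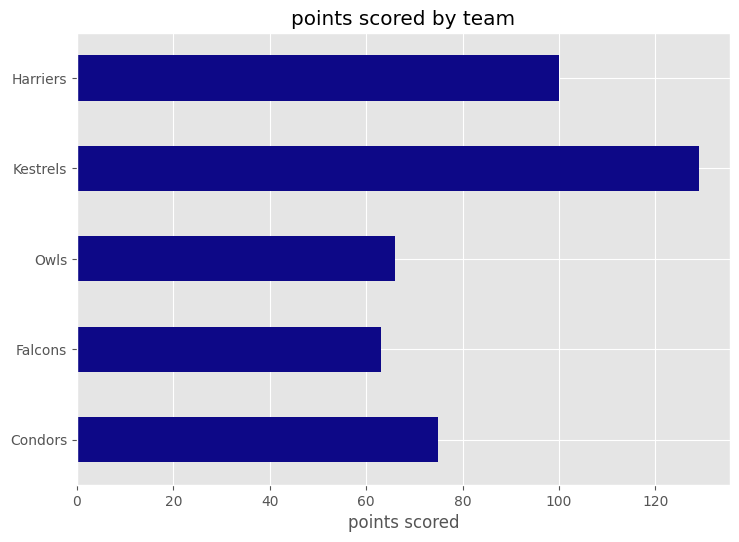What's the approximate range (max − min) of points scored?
≈ 60

Max Kestrels ≈ 120, min Falcons ≈ 60; range ≈ 60.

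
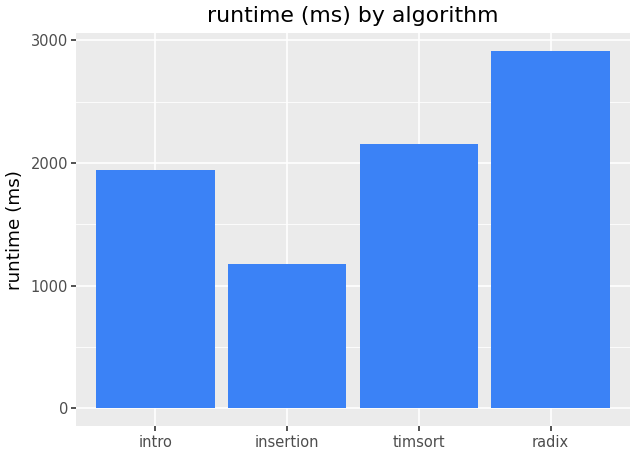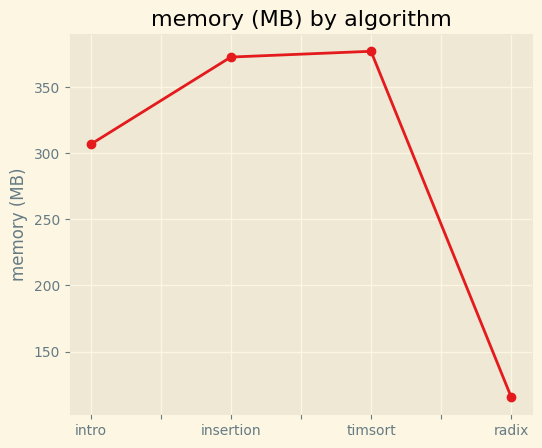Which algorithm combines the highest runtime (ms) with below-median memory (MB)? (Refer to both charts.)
radix

Chart 2 median memory (MB) ≈ 350; below-median algorithms: intro, radix. Among those, radix has the highest runtime (ms) (≈ 3000).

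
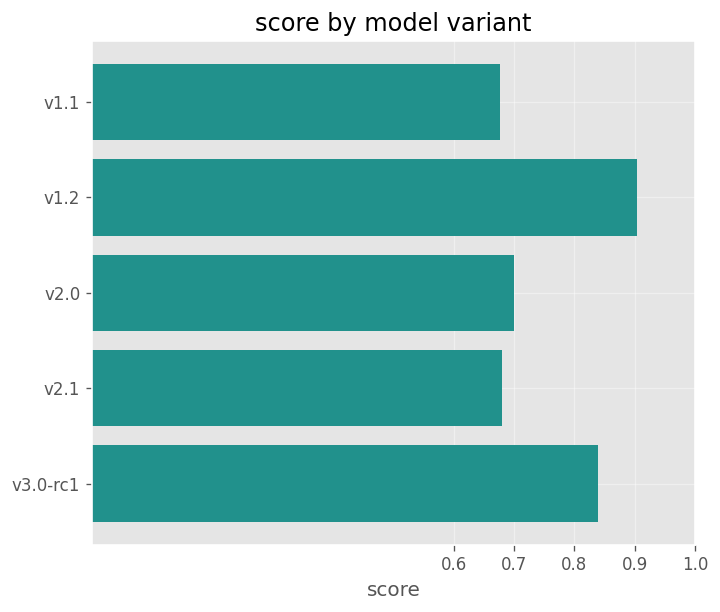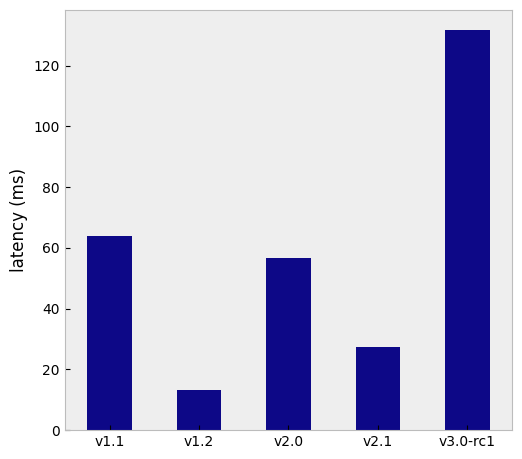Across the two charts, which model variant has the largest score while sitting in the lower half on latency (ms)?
Chart 2 median latency (ms) ≈ 60; below-median model variants: v1.2, v2.1. Among those, v1.2 has the highest score (≈ 0.9).

v1.2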